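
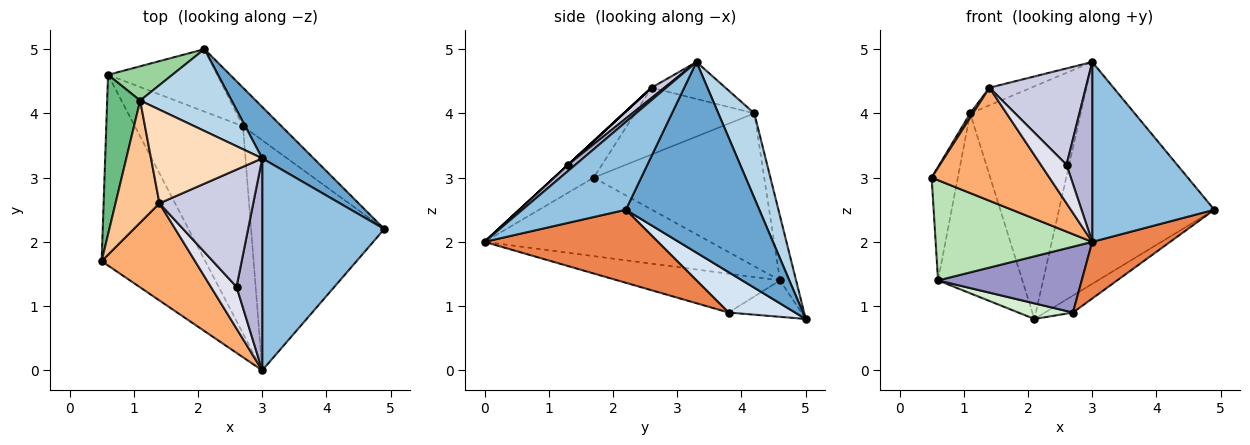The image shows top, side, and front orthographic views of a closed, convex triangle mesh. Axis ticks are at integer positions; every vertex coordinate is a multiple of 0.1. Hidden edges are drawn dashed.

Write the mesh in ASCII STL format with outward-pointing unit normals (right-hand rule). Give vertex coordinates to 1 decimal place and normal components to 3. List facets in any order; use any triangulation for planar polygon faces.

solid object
 facet normal 0.642 0.747 0.173
  outer loop
   vertex 3.0 3.3 4.8
   vertex 4.9 2.2 2.5
   vertex 2.1 5.0 0.8
  endloop
 endfacet
 facet normal 0.481 -0.567 0.669
  outer loop
   vertex 3.0 0.0 2.0
   vertex 4.9 2.2 2.5
   vertex 3.0 3.3 4.8
  endloop
 endfacet
 facet normal 0.294 0.902 0.317
  outer loop
   vertex 1.1 4.2 4.0
   vertex 3.0 3.3 4.8
   vertex 2.1 5.0 0.8
  endloop
 endfacet
 facet normal 0.692 0.291 -0.661
  outer loop
   vertex 2.7 3.8 0.9
   vertex 2.1 5.0 0.8
   vertex 4.9 2.2 2.5
  endloop
 endfacet
 facet normal 0.470 -0.211 -0.857
  outer loop
   vertex 2.7 3.8 0.9
   vertex 4.9 2.2 2.5
   vertex 3.0 0.0 2.0
  endloop
 endfacet
 facet normal -0.247 -0.735 0.631
  outer loop
   vertex 1.4 2.6 4.4
   vertex 0.5 1.7 3.0
   vertex 3.0 0.0 2.0
  endloop
 endfacet
 facet normal -0.835 -0.019 0.549
  outer loop
   vertex 1.4 2.6 4.4
   vertex 1.1 4.2 4.0
   vertex 0.5 1.7 3.0
  endloop
 endfacet
 facet normal -0.310 0.175 0.934
  outer loop
   vertex 1.4 2.6 4.4
   vertex 3.0 3.3 4.8
   vertex 1.1 4.2 4.0
  endloop
 endfacet
 facet normal -0.967 0.148 0.209
  outer loop
   vertex 0.6 4.6 1.4
   vertex 0.5 1.7 3.0
   vertex 1.1 4.2 4.0
  endloop
 endfacet
 facet normal -0.184 0.966 0.184
  outer loop
   vertex 0.6 4.6 1.4
   vertex 1.1 4.2 4.0
   vertex 2.1 5.0 0.8
  endloop
 endfacet
 facet normal -0.557 -0.386 -0.735
  outer loop
   vertex 0.6 4.6 1.4
   vertex 3.0 0.0 2.0
   vertex 0.5 1.7 3.0
  endloop
 endfacet
 facet normal -0.308 -0.231 -0.923
  outer loop
   vertex 0.6 4.6 1.4
   vertex 2.1 5.0 0.8
   vertex 2.7 3.8 0.9
  endloop
 endfacet
 facet normal -0.324 -0.287 -0.902
  outer loop
   vertex 0.6 4.6 1.4
   vertex 2.7 3.8 0.9
   vertex 3.0 0.0 2.0
  endloop
 endfacet
 facet normal 0.182 -0.636 0.750
  outer loop
   vertex 2.6 1.3 3.2
   vertex 3.0 0.0 2.0
   vertex 3.0 3.3 4.8
  endloop
 endfacet
 facet normal 0.084 -0.633 0.770
  outer loop
   vertex 2.6 1.3 3.2
   vertex 3.0 3.3 4.8
   vertex 1.4 2.6 4.4
  endloop
 endfacet
 facet normal 0.000 -0.678 0.735
  outer loop
   vertex 2.6 1.3 3.2
   vertex 1.4 2.6 4.4
   vertex 3.0 0.0 2.0
  endloop
 endfacet
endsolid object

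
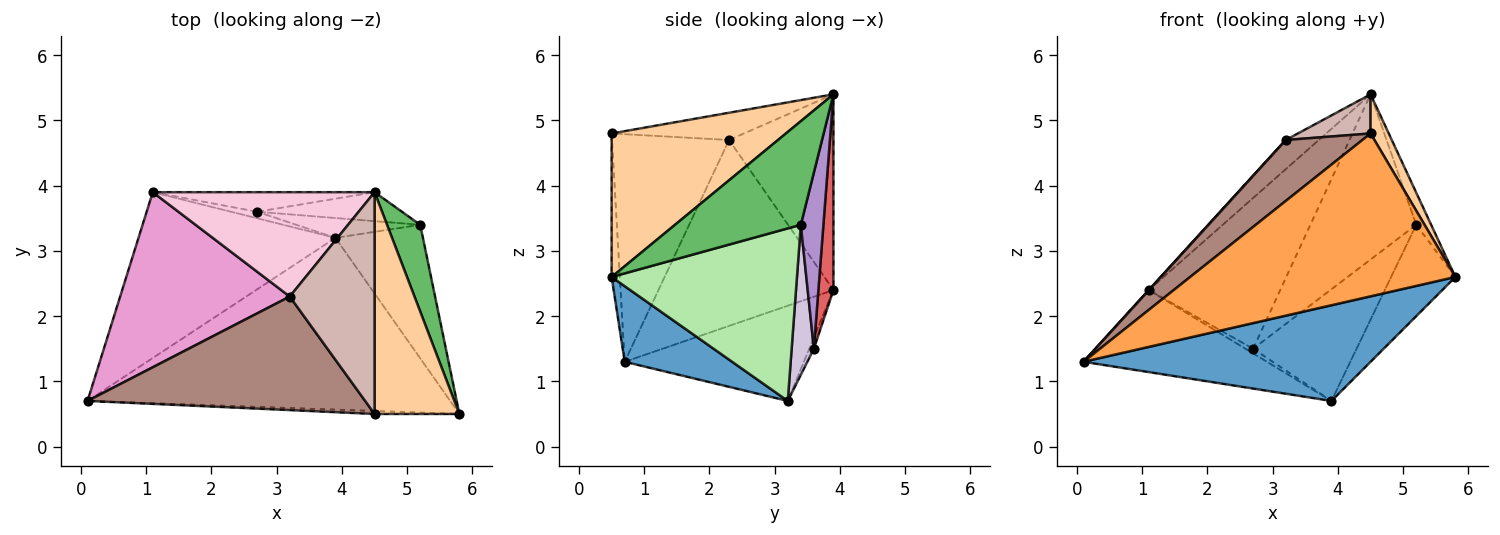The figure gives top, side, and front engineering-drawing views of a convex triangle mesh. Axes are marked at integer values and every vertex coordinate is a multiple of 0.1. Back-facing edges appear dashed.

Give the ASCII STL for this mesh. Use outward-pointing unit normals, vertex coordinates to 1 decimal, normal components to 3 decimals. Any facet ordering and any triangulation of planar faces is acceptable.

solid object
 facet normal 0.179 -0.479 -0.859
  outer loop
   vertex 3.9 3.2 0.7
   vertex 5.8 0.5 2.6
   vertex 0.1 0.7 1.3
  endloop
 endfacet
 facet normal -0.398 0.407 -0.822
  outer loop
   vertex 1.1 3.9 2.4
   vertex 3.9 3.2 0.7
   vertex 0.1 0.7 1.3
  endloop
 endfacet
 facet normal -0.031 -0.999 -0.018
  outer loop
   vertex 4.5 0.5 4.8
   vertex 0.1 0.7 1.3
   vertex 5.8 0.5 2.6
  endloop
 endfacet
 facet normal 0.857 -0.089 0.507
  outer loop
   vertex 4.5 0.5 4.8
   vertex 5.8 0.5 2.6
   vertex 4.5 3.9 5.4
  endloop
 endfacet
 facet normal 0.946 0.112 0.303
  outer loop
   vertex 5.2 3.4 3.4
   vertex 4.5 3.9 5.4
   vertex 5.8 0.5 2.6
  endloop
 endfacet
 facet normal 0.852 0.295 -0.432
  outer loop
   vertex 5.2 3.4 3.4
   vertex 5.8 0.5 2.6
   vertex 3.9 3.2 0.7
  endloop
 endfacet
 facet normal 0.113 0.985 -0.128
  outer loop
   vertex 2.7 3.6 1.5
   vertex 1.1 3.9 2.4
   vertex 4.5 3.9 5.4
  endloop
 endfacet
 facet normal -0.329 0.549 -0.768
  outer loop
   vertex 2.7 3.6 1.5
   vertex 3.9 3.2 0.7
   vertex 1.1 3.9 2.4
  endloop
 endfacet
 facet normal 0.206 0.964 -0.169
  outer loop
   vertex 2.7 3.6 1.5
   vertex 4.5 3.9 5.4
   vertex 5.2 3.4 3.4
  endloop
 endfacet
 facet normal 0.207 0.963 -0.171
  outer loop
   vertex 2.7 3.6 1.5
   vertex 5.2 3.4 3.4
   vertex 3.9 3.2 0.7
  endloop
 endfacet
 facet normal -0.586 -0.383 0.714
  outer loop
   vertex 3.2 2.3 4.7
   vertex 0.1 0.7 1.3
   vertex 4.5 0.5 4.8
  endloop
 endfacet
 facet normal -0.302 -0.166 0.939
  outer loop
   vertex 3.2 2.3 4.7
   vertex 4.5 0.5 4.8
   vertex 4.5 3.9 5.4
  endloop
 endfacet
 facet normal -0.739 -0.001 0.674
  outer loop
   vertex 3.2 2.3 4.7
   vertex 1.1 3.9 2.4
   vertex 0.1 0.7 1.3
  endloop
 endfacet
 facet normal -0.648 0.205 0.734
  outer loop
   vertex 3.2 2.3 4.7
   vertex 4.5 3.9 5.4
   vertex 1.1 3.9 2.4
  endloop
 endfacet
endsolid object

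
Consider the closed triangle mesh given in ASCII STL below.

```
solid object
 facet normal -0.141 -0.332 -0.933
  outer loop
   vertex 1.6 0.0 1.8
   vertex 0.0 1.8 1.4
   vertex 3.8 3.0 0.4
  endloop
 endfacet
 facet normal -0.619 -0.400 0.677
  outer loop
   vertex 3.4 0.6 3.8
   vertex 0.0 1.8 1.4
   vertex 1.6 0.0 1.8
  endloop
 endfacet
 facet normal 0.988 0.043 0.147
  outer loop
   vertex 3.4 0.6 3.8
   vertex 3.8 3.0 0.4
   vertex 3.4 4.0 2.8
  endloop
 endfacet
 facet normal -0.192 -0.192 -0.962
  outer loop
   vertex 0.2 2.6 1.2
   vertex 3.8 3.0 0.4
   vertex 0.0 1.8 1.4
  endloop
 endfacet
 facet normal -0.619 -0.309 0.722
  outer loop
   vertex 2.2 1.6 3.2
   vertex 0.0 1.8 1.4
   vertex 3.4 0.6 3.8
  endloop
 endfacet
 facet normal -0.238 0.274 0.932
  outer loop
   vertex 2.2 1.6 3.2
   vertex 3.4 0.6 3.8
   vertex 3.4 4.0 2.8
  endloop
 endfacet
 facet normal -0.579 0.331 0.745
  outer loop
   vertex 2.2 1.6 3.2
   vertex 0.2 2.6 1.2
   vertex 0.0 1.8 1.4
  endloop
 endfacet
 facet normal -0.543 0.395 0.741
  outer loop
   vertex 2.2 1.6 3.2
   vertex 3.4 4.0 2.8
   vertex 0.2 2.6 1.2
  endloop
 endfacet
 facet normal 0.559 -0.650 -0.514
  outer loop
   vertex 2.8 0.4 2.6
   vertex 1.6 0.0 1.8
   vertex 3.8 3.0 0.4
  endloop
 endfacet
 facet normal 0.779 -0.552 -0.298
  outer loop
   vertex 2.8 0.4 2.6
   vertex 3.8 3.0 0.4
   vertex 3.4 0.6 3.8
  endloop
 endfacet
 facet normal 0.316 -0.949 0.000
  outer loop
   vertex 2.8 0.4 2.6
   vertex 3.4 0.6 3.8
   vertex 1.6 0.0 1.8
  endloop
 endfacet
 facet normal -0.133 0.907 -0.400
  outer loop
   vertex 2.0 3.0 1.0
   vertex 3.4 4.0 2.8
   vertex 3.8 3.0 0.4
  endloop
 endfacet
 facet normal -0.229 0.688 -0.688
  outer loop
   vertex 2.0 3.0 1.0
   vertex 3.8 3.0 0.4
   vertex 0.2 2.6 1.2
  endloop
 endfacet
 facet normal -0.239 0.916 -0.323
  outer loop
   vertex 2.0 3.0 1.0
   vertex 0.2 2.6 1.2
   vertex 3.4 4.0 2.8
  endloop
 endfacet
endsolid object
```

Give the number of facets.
14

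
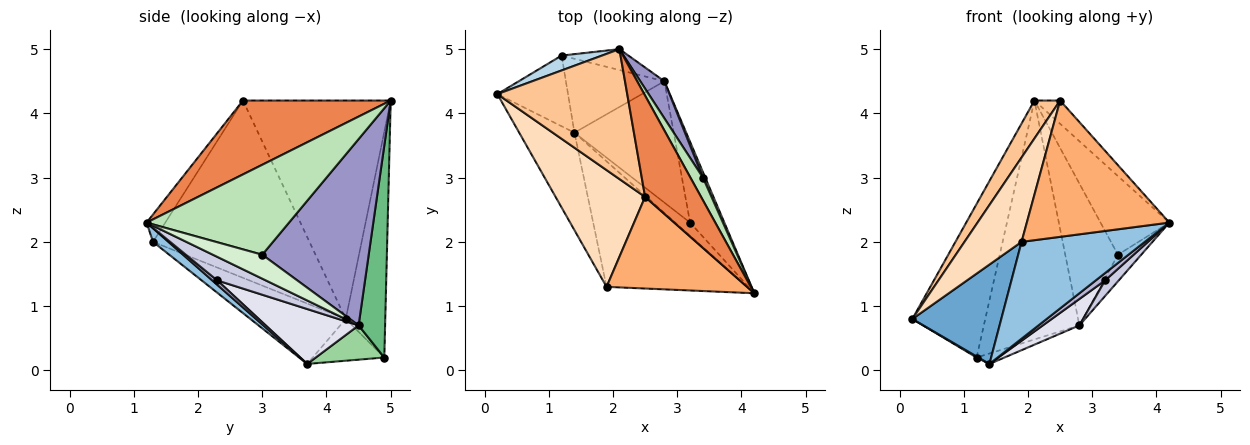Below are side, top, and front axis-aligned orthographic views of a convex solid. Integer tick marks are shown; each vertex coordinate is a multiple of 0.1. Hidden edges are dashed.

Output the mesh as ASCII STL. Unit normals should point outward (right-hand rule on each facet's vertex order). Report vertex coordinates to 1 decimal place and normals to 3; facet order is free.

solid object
 facet normal -0.608 -0.567 -0.556
  outer loop
   vertex 1.9 1.3 2.0
   vertex 0.2 4.3 0.8
   vertex 1.4 3.7 0.1
  endloop
 endfacet
 facet normal 0.076 -0.609 -0.789
  outer loop
   vertex 1.9 1.3 2.0
   vertex 1.4 3.7 0.1
   vertex 4.2 1.2 2.3
  endloop
 endfacet
 facet normal -0.475 0.876 0.085
  outer loop
   vertex 1.2 4.9 0.2
   vertex 0.2 4.3 0.8
   vertex 2.1 5.0 4.2
  endloop
 endfacet
 facet normal -0.509 -0.013 -0.861
  outer loop
   vertex 1.2 4.9 0.2
   vertex 1.4 3.7 0.1
   vertex 0.2 4.3 0.8
  endloop
 endfacet
 facet normal 0.790 0.137 0.598
  outer loop
   vertex 2.5 2.7 4.2
   vertex 4.2 1.2 2.3
   vertex 2.1 5.0 4.2
  endloop
 endfacet
 facet normal -0.108 -0.825 0.555
  outer loop
   vertex 2.5 2.7 4.2
   vertex 1.9 1.3 2.0
   vertex 4.2 1.2 2.3
  endloop
 endfacet
 facet normal -0.850 -0.148 0.505
  outer loop
   vertex 2.5 2.7 4.2
   vertex 2.1 5.0 4.2
   vertex 0.2 4.3 0.8
  endloop
 endfacet
 facet normal -0.849 -0.310 0.429
  outer loop
   vertex 2.5 2.7 4.2
   vertex 0.2 4.3 0.8
   vertex 1.9 1.3 2.0
  endloop
 endfacet
 facet normal 0.266 0.960 -0.084
  outer loop
   vertex 2.8 4.5 0.7
   vertex 1.2 4.9 0.2
   vertex 2.1 5.0 4.2
  endloop
 endfacet
 facet normal 0.326 0.132 -0.936
  outer loop
   vertex 2.8 4.5 0.7
   vertex 1.4 3.7 0.1
   vertex 1.2 4.9 0.2
  endloop
 endfacet
 facet normal 0.893 0.432 0.124
  outer loop
   vertex 3.4 3.0 1.8
   vertex 2.1 5.0 4.2
   vertex 4.2 1.2 2.3
  endloop
 endfacet
 facet normal 0.901 0.425 0.088
  outer loop
   vertex 3.4 3.0 1.8
   vertex 4.2 1.2 2.3
   vertex 2.8 4.5 0.7
  endloop
 endfacet
 facet normal 0.890 0.441 0.115
  outer loop
   vertex 3.4 3.0 1.8
   vertex 2.8 4.5 0.7
   vertex 2.1 5.0 4.2
  endloop
 endfacet
 facet normal 0.249 -0.468 -0.848
  outer loop
   vertex 3.2 2.3 1.4
   vertex 4.2 1.2 2.3
   vertex 1.4 3.7 0.1
  endloop
 endfacet
 facet normal 0.559 -0.157 -0.814
  outer loop
   vertex 3.2 2.3 1.4
   vertex 2.8 4.5 0.7
   vertex 4.2 1.2 2.3
  endloop
 endfacet
 facet normal 0.475 -0.187 -0.860
  outer loop
   vertex 3.2 2.3 1.4
   vertex 1.4 3.7 0.1
   vertex 2.8 4.5 0.7
  endloop
 endfacet
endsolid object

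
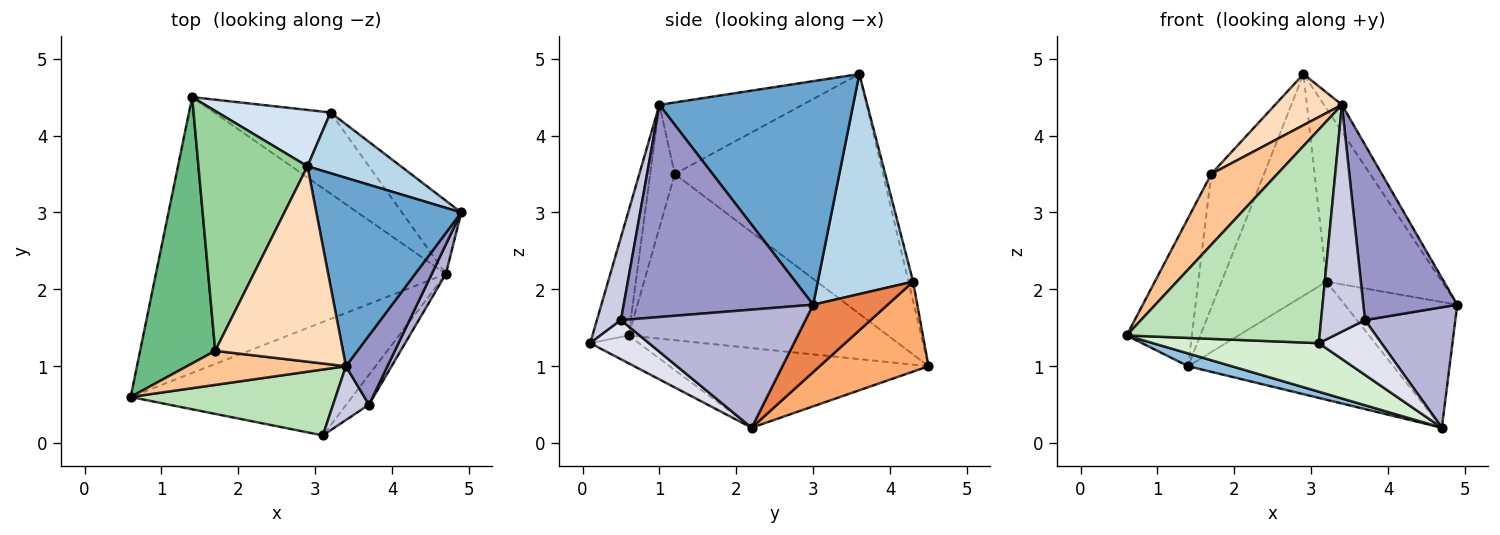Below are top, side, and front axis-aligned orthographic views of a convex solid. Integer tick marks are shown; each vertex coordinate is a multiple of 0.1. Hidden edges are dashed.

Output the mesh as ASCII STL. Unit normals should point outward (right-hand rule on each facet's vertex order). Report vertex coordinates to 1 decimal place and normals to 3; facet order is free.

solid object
 facet normal 0.837 0.077 0.542
  outer loop
   vertex 3.4 1.0 4.4
   vertex 4.9 3.0 1.8
   vertex 2.9 3.6 4.8
  endloop
 endfacet
 facet normal -0.265 -0.045 -0.963
  outer loop
   vertex 4.7 2.2 0.2
   vertex 0.6 0.6 1.4
   vertex 1.4 4.5 1.0
  endloop
 endfacet
 facet normal 0.615 0.744 0.261
  outer loop
   vertex 3.2 4.3 2.1
   vertex 2.9 3.6 4.8
   vertex 4.9 3.0 1.8
  endloop
 endfacet
 facet normal -0.043 0.968 0.246
  outer loop
   vertex 3.2 4.3 2.1
   vertex 1.4 4.5 1.0
   vertex 2.9 3.6 4.8
  endloop
 endfacet
 facet normal 0.496 0.750 -0.437
  outer loop
   vertex 3.2 4.3 2.1
   vertex 4.9 3.0 1.8
   vertex 4.7 2.2 0.2
  endloop
 endfacet
 facet normal 0.401 0.755 -0.518
  outer loop
   vertex 3.2 4.3 2.1
   vertex 4.7 2.2 0.2
   vertex 1.4 4.5 1.0
  endloop
 endfacet
 facet normal -0.318 -0.855 0.411
  outer loop
   vertex 1.7 1.2 3.5
   vertex 0.6 0.6 1.4
   vertex 3.4 1.0 4.4
  endloop
 endfacet
 facet normal -0.476 -0.222 0.851
  outer loop
   vertex 1.7 1.2 3.5
   vertex 3.4 1.0 4.4
   vertex 2.9 3.6 4.8
  endloop
 endfacet
 facet normal -0.888 0.223 0.401
  outer loop
   vertex 1.7 1.2 3.5
   vertex 1.4 4.5 1.0
   vertex 0.6 0.6 1.4
  endloop
 endfacet
 facet normal -0.887 0.225 0.403
  outer loop
   vertex 1.7 1.2 3.5
   vertex 2.9 3.6 4.8
   vertex 1.4 4.5 1.0
  endloop
 endfacet
 facet normal -0.177 -0.941 0.290
  outer loop
   vertex 3.1 0.1 1.3
   vertex 3.4 1.0 4.4
   vertex 0.6 0.6 1.4
  endloop
 endfacet
 facet normal -0.115 -0.391 -0.913
  outer loop
   vertex 3.1 0.1 1.3
   vertex 0.6 0.6 1.4
   vertex 4.7 2.2 0.2
  endloop
 endfacet
 facet normal 0.883 -0.437 0.173
  outer loop
   vertex 3.7 0.5 1.6
   vertex 4.9 3.0 1.8
   vertex 3.4 1.0 4.4
  endloop
 endfacet
 facet normal 0.893 -0.437 0.107
  outer loop
   vertex 3.7 0.5 1.6
   vertex 4.7 2.2 0.2
   vertex 4.9 3.0 1.8
  endloop
 endfacet
 facet normal 0.471 -0.859 0.204
  outer loop
   vertex 3.7 0.5 1.6
   vertex 3.4 1.0 4.4
   vertex 3.1 0.1 1.3
  endloop
 endfacet
 facet normal 0.636 -0.678 -0.369
  outer loop
   vertex 3.7 0.5 1.6
   vertex 3.1 0.1 1.3
   vertex 4.7 2.2 0.2
  endloop
 endfacet
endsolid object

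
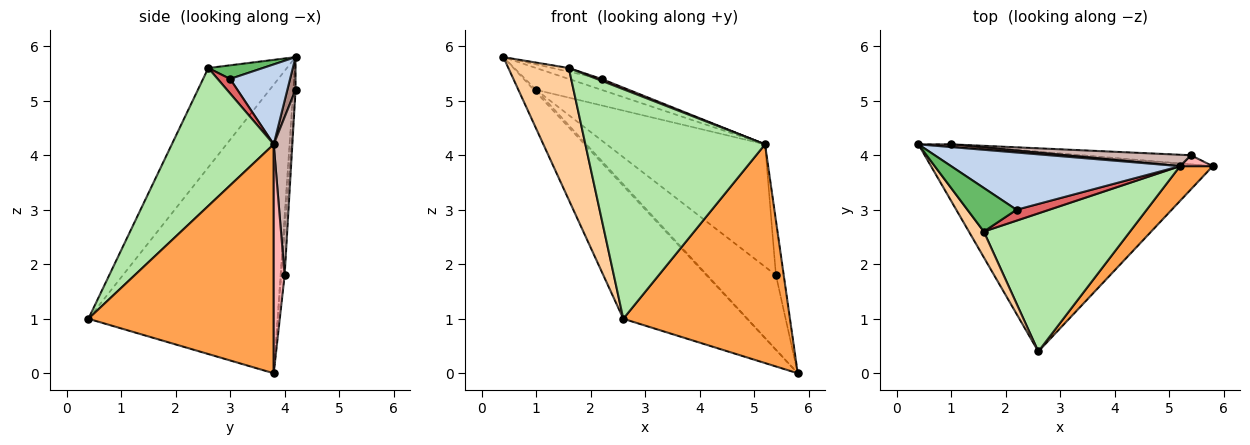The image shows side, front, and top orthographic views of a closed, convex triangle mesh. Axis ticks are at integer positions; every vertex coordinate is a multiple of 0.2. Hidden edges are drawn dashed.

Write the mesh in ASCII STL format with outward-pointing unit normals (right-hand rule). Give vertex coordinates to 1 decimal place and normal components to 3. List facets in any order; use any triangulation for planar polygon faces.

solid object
 facet normal -0.648 0.424 -0.633
  outer loop
   vertex 2.6 0.4 1.0
   vertex 0.4 4.2 5.8
   vertex 5.8 3.8 0.0
  endloop
 endfacet
 facet normal 0.324 0.177 0.929
  outer loop
   vertex 5.2 3.8 4.2
   vertex 0.4 4.2 5.8
   vertex 2.2 3.0 5.4
  endloop
 endfacet
 facet normal 0.739 -0.665 0.106
  outer loop
   vertex 5.2 3.8 4.2
   vertex 2.6 0.4 1.0
   vertex 5.8 3.8 0.0
  endloop
 endfacet
 facet normal -0.787 -0.605 0.118
  outer loop
   vertex 1.6 2.6 5.6
   vertex 0.4 4.2 5.8
   vertex 2.6 0.4 1.0
  endloop
 endfacet
 facet normal 0.267 0.080 0.960
  outer loop
   vertex 1.6 2.6 5.6
   vertex 2.2 3.0 5.4
   vertex 0.4 4.2 5.8
  endloop
 endfacet
 facet normal 0.437 -0.771 0.464
  outer loop
   vertex 1.6 2.6 5.6
   vertex 2.6 0.4 1.0
   vertex 5.2 3.8 4.2
  endloop
 endfacet
 facet normal 0.402 -0.151 0.903
  outer loop
   vertex 1.6 2.6 5.6
   vertex 5.2 3.8 4.2
   vertex 2.2 3.0 5.4
  endloop
 endfacet
 facet normal 0.808 0.577 0.115
  outer loop
   vertex 5.4 4.0 1.8
   vertex 5.2 3.8 4.2
   vertex 5.8 3.8 0.0
  endloop
 endfacet
 facet normal -0.577 0.577 -0.577
  outer loop
   vertex 1.0 4.2 5.2
   vertex 5.8 3.8 0.0
   vertex 0.4 4.2 5.8
  endloop
 endfacet
 facet normal -0.048 0.991 -0.121
  outer loop
   vertex 1.0 4.2 5.2
   vertex 5.4 4.0 1.8
   vertex 5.8 3.8 0.0
  endloop
 endfacet
 facet normal 0.123 0.985 0.123
  outer loop
   vertex 1.0 4.2 5.2
   vertex 0.4 4.2 5.8
   vertex 5.2 3.8 4.2
  endloop
 endfacet
 facet normal 0.116 0.989 0.092
  outer loop
   vertex 1.0 4.2 5.2
   vertex 5.2 3.8 4.2
   vertex 5.4 4.0 1.8
  endloop
 endfacet
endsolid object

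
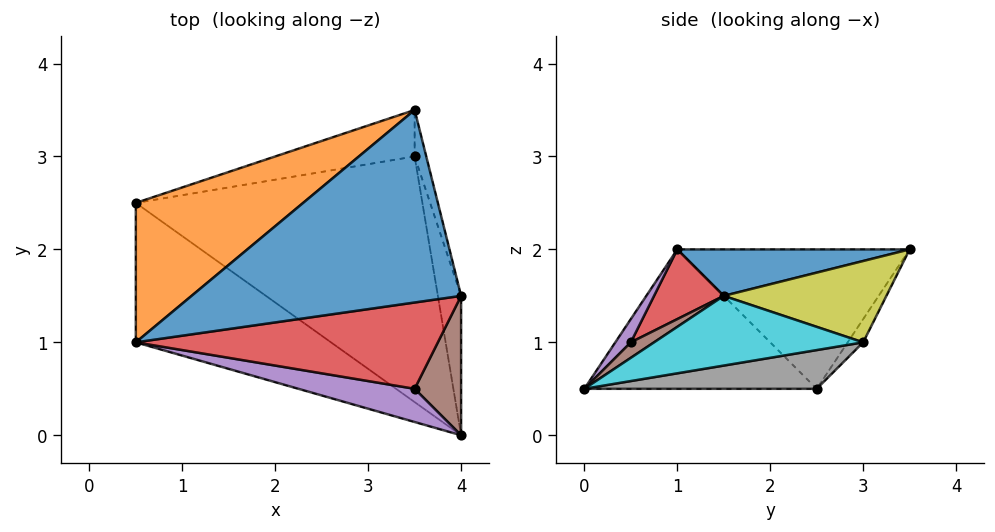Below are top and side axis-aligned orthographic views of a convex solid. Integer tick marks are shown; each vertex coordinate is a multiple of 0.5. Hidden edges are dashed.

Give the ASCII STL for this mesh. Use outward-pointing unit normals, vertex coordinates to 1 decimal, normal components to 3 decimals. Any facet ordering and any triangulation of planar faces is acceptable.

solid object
 facet normal 0.166 -0.200 0.966
  outer loop
   vertex 3.5 3.5 2.0
   vertex 0.5 1.0 2.0
   vertex 4.0 1.5 1.5
  endloop
 endfacet
 facet normal -0.508 0.609 0.609
  outer loop
   vertex 0.5 2.5 0.5
   vertex 0.5 1.0 2.0
   vertex 3.5 3.5 2.0
  endloop
 endfacet
 facet normal -0.451 -0.631 -0.631
  outer loop
   vertex 4.0 0.0 0.5
   vertex 0.5 1.0 2.0
   vertex 0.5 2.5 0.5
  endloop
 endfacet
 facet normal 0.193 -0.514 0.836
  outer loop
   vertex 3.5 0.5 1.0
   vertex 4.0 1.5 1.5
   vertex 0.5 1.0 2.0
  endloop
 endfacet
 facet normal 0.154 -0.617 0.772
  outer loop
   vertex 3.5 0.5 1.0
   vertex 0.5 1.0 2.0
   vertex 4.0 0.0 0.5
  endloop
 endfacet
 facet normal 0.267 -0.535 0.802
  outer loop
   vertex 3.5 0.5 1.0
   vertex 4.0 0.0 0.5
   vertex 4.0 1.5 1.5
  endloop
 endfacet
 facet normal -0.074 0.892 -0.446
  outer loop
   vertex 3.5 3.0 1.0
   vertex 0.5 2.5 0.5
   vertex 3.5 3.5 2.0
  endloop
 endfacet
 facet normal 0.132 0.184 -0.974
  outer loop
   vertex 3.5 3.0 1.0
   vertex 4.0 0.0 0.5
   vertex 0.5 2.5 0.5
  endloop
 endfacet
 facet normal 0.953 0.272 -0.136
  outer loop
   vertex 3.5 3.0 1.0
   vertex 3.5 3.5 2.0
   vertex 4.0 1.5 1.5
  endloop
 endfacet
 facet normal 0.928 0.206 -0.309
  outer loop
   vertex 3.5 3.0 1.0
   vertex 4.0 1.5 1.5
   vertex 4.0 0.0 0.5
  endloop
 endfacet
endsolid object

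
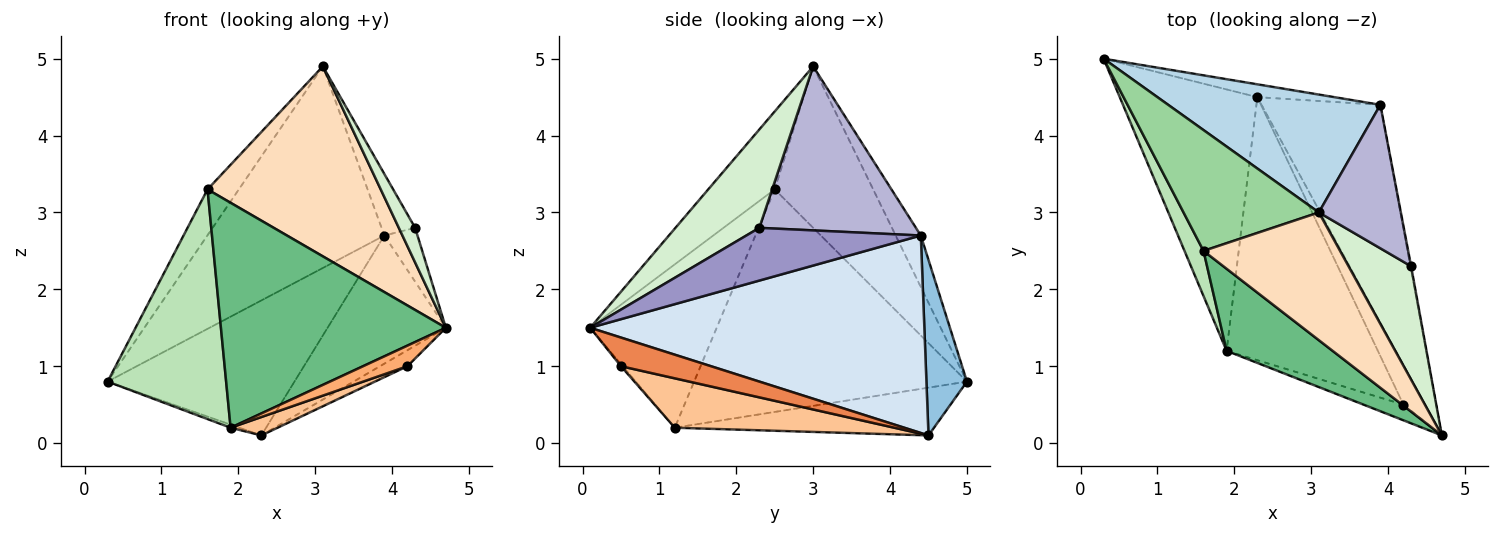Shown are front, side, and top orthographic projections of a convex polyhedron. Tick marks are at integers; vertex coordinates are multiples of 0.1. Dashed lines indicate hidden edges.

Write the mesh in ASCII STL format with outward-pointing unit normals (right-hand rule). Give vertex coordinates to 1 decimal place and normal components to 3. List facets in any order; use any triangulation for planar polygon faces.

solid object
 facet normal -0.328 0.011 -0.945
  outer loop
   vertex 1.9 1.2 0.2
   vertex 0.3 5.0 0.8
   vertex 2.3 4.5 0.1
  endloop
 endfacet
 facet normal 0.211 0.973 -0.092
  outer loop
   vertex 3.9 4.4 2.7
   vertex 2.3 4.5 0.1
   vertex 0.3 5.0 0.8
  endloop
 endfacet
 facet normal -0.122 0.857 0.501
  outer loop
   vertex 3.9 4.4 2.7
   vertex 0.3 5.0 0.8
   vertex 3.1 3.0 4.9
  endloop
 endfacet
 facet normal 0.820 0.290 -0.493
  outer loop
   vertex 3.9 4.4 2.7
   vertex 4.7 0.1 1.5
   vertex 2.3 4.5 0.1
  endloop
 endfacet
 facet normal 0.775 0.236 -0.586
  outer loop
   vertex 4.2 0.5 1.0
   vertex 2.3 4.5 0.1
   vertex 4.7 0.1 1.5
  endloop
 endfacet
 facet normal -0.032 -0.796 -0.605
  outer loop
   vertex 4.2 0.5 1.0
   vertex 4.7 0.1 1.5
   vertex 1.9 1.2 0.2
  endloop
 endfacet
 facet normal 0.310 -0.066 -0.949
  outer loop
   vertex 4.2 0.5 1.0
   vertex 1.9 1.2 0.2
   vertex 2.3 4.5 0.1
  endloop
 endfacet
 facet normal -0.303 -0.791 0.532
  outer loop
   vertex 1.6 2.5 3.3
   vertex 4.7 0.1 1.5
   vertex 3.1 3.0 4.9
  endloop
 endfacet
 facet normal -0.467 -0.831 0.303
  outer loop
   vertex 1.6 2.5 3.3
   vertex 1.9 1.2 0.2
   vertex 4.7 0.1 1.5
  endloop
 endfacet
 facet normal -0.745 0.237 0.624
  outer loop
   vertex 1.6 2.5 3.3
   vertex 3.1 3.0 4.9
   vertex 0.3 5.0 0.8
  endloop
 endfacet
 facet normal -0.914 -0.397 0.078
  outer loop
   vertex 1.6 2.5 3.3
   vertex 0.3 5.0 0.8
   vertex 1.9 1.2 0.2
  endloop
 endfacet
 facet normal 0.833 -0.162 0.530
  outer loop
   vertex 4.3 2.3 2.8
   vertex 3.1 3.0 4.9
   vertex 4.7 0.1 1.5
  endloop
 endfacet
 facet normal 0.982 0.186 -0.013
  outer loop
   vertex 4.3 2.3 2.8
   vertex 4.7 0.1 1.5
   vertex 3.9 4.4 2.7
  endloop
 endfacet
 facet normal 0.878 0.188 0.439
  outer loop
   vertex 4.3 2.3 2.8
   vertex 3.9 4.4 2.7
   vertex 3.1 3.0 4.9
  endloop
 endfacet
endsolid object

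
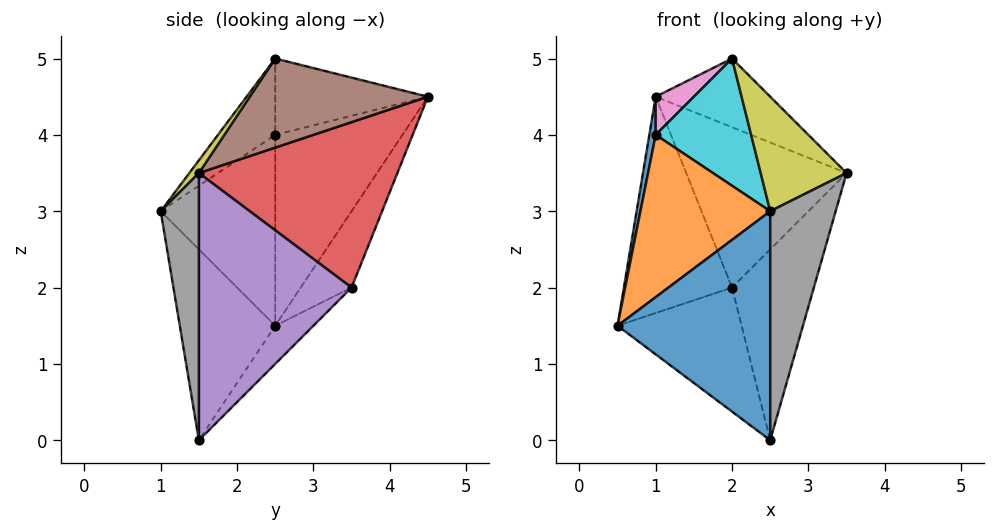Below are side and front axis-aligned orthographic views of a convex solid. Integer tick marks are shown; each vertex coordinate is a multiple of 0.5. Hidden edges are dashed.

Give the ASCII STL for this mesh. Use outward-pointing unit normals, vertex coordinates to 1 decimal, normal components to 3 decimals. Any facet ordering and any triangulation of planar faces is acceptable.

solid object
 facet normal -0.979 -0.049 0.196
  outer loop
   vertex 1.0 2.5 4.0
   vertex 1.0 4.5 4.5
   vertex 0.5 2.5 1.5
  endloop
 endfacet
 facet normal -0.376 0.799 -0.470
  outer loop
   vertex 2.0 3.5 2.0
   vertex 0.5 2.5 1.5
   vertex 1.0 4.5 4.5
  endloop
 endfacet
 facet normal -0.205 0.666 -0.717
  outer loop
   vertex 2.0 3.5 2.0
   vertex 2.5 1.5 0.0
   vertex 0.5 2.5 1.5
  endloop
 endfacet
 facet normal 0.777 0.627 0.060
  outer loop
   vertex 2.0 3.5 2.0
   vertex 1.0 4.5 4.5
   vertex 3.5 1.5 3.5
  endloop
 endfacet
 facet normal 0.855 0.458 -0.244
  outer loop
   vertex 2.0 3.5 2.0
   vertex 3.5 1.5 3.5
   vertex 2.5 1.5 0.0
  endloop
 endfacet
 facet normal 0.758 0.487 0.433
  outer loop
   vertex 2.0 2.5 5.0
   vertex 3.5 1.5 3.5
   vertex 1.0 4.5 4.5
  endloop
 endfacet
 facet normal -0.696 -0.174 0.696
  outer loop
   vertex 2.0 2.5 5.0
   vertex 1.0 4.5 4.5
   vertex 1.0 2.5 4.0
  endloop
 endfacet
 facet normal 0.499 -0.855 -0.142
  outer loop
   vertex 2.5 1.0 3.0
   vertex 2.5 1.5 0.0
   vertex 3.5 1.5 3.5
  endloop
 endfacet
 facet normal 0.087 -0.786 0.612
  outer loop
   vertex 2.5 1.0 3.0
   vertex 3.5 1.5 3.5
   vertex 2.0 2.5 5.0
  endloop
 endfacet
 facet normal -0.457 -0.762 0.457
  outer loop
   vertex 2.5 1.0 3.0
   vertex 2.0 2.5 5.0
   vertex 1.0 2.5 4.0
  endloop
 endfacet
 facet normal -0.525 -0.840 -0.140
  outer loop
   vertex 2.5 1.0 3.0
   vertex 0.5 2.5 1.5
   vertex 2.5 1.5 0.0
  endloop
 endfacet
 facet normal -0.656 -0.743 0.131
  outer loop
   vertex 2.5 1.0 3.0
   vertex 1.0 2.5 4.0
   vertex 0.5 2.5 1.5
  endloop
 endfacet
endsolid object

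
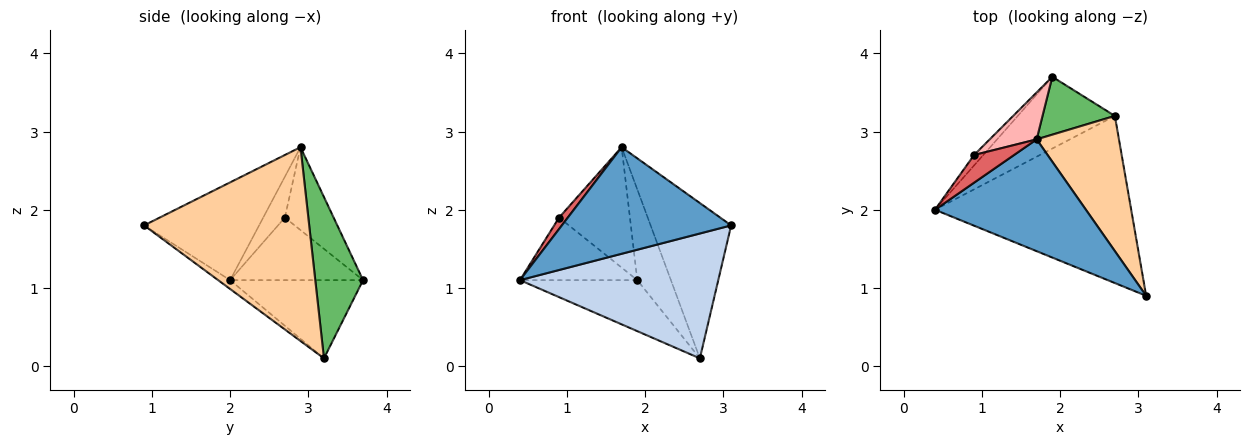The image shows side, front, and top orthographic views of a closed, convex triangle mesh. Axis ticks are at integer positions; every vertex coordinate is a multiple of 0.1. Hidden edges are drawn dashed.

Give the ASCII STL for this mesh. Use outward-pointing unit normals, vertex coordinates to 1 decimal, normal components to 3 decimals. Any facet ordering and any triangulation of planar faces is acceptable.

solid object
 facet normal -0.424 -0.625 0.655
  outer loop
   vertex 1.7 2.9 2.8
   vertex 0.4 2.0 1.1
   vertex 3.1 0.9 1.8
  endloop
 endfacet
 facet normal -0.036 -0.598 -0.801
  outer loop
   vertex 2.7 3.2 0.1
   vertex 3.1 0.9 1.8
   vertex 0.4 2.0 1.1
  endloop
 endfacet
 facet normal -0.549 0.484 -0.681
  outer loop
   vertex 2.7 3.2 0.1
   vertex 0.4 2.0 1.1
   vertex 1.9 3.7 1.1
  endloop
 endfacet
 facet normal 0.840 0.410 0.357
  outer loop
   vertex 2.7 3.2 0.1
   vertex 1.7 2.9 2.8
   vertex 3.1 0.9 1.8
  endloop
 endfacet
 facet normal 0.768 0.540 0.344
  outer loop
   vertex 2.7 3.2 0.1
   vertex 1.9 3.7 1.1
   vertex 1.7 2.9 2.8
  endloop
 endfacet
 facet normal -0.745 0.658 -0.110
  outer loop
   vertex 0.9 2.7 1.9
   vertex 1.9 3.7 1.1
   vertex 0.4 2.0 1.1
  endloop
 endfacet
 facet normal -0.687 -0.278 0.672
  outer loop
   vertex 0.9 2.7 1.9
   vertex 0.4 2.0 1.1
   vertex 1.7 2.9 2.8
  endloop
 endfacet
 facet normal -0.540 0.784 0.306
  outer loop
   vertex 0.9 2.7 1.9
   vertex 1.7 2.9 2.8
   vertex 1.9 3.7 1.1
  endloop
 endfacet
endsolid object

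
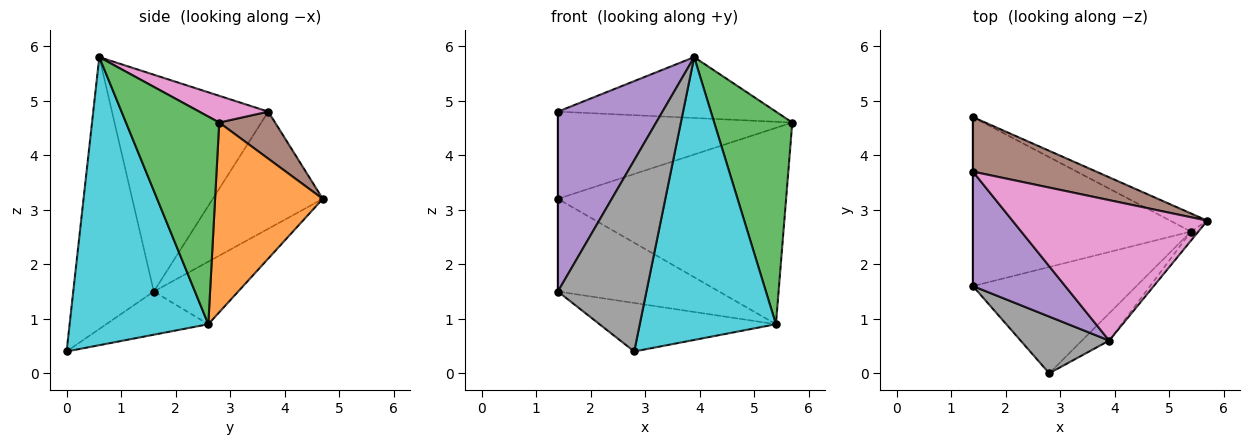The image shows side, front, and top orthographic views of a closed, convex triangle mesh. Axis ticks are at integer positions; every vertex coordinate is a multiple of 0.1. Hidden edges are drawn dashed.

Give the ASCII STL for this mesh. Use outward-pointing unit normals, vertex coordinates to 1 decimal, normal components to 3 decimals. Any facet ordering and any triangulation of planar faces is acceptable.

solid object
 facet normal -0.244 0.466 -0.850
  outer loop
   vertex 5.4 2.6 0.9
   vertex 1.4 1.6 1.5
   vertex 1.4 4.7 3.2
  endloop
 endfacet
 facet normal 0.425 0.901 -0.083
  outer loop
   vertex 5.4 2.6 0.9
   vertex 1.4 4.7 3.2
   vertex 5.7 2.8 4.6
  endloop
 endfacet
 facet normal 0.766 -0.642 -0.027
  outer loop
   vertex 5.4 2.6 0.9
   vertex 5.7 2.8 4.6
   vertex 3.9 0.6 5.8
  endloop
 endfacet
 facet normal -1.000 0.000 0.000
  outer loop
   vertex 1.4 3.7 4.8
   vertex 1.4 4.7 3.2
   vertex 1.4 1.6 1.5
  endloop
 endfacet
 facet normal -0.784 -0.524 0.334
  outer loop
   vertex 1.4 3.7 4.8
   vertex 1.4 1.6 1.5
   vertex 3.9 0.6 5.8
  endloop
 endfacet
 facet normal 0.198 0.831 0.519
  outer loop
   vertex 1.4 3.7 4.8
   vertex 5.7 2.8 4.6
   vertex 1.4 4.7 3.2
  endloop
 endfacet
 facet normal 0.125 0.394 0.910
  outer loop
   vertex 1.4 3.7 4.8
   vertex 3.9 0.6 5.8
   vertex 5.7 2.8 4.6
  endloop
 endfacet
 facet normal -0.657 -0.722 0.214
  outer loop
   vertex 2.8 0.0 0.4
   vertex 3.9 0.6 5.8
   vertex 1.4 1.6 1.5
  endloop
 endfacet
 facet normal -0.234 0.404 -0.885
  outer loop
   vertex 2.8 0.0 0.4
   vertex 1.4 1.6 1.5
   vertex 5.4 2.6 0.9
  endloop
 endfacet
 facet normal 0.712 -0.699 -0.067
  outer loop
   vertex 2.8 0.0 0.4
   vertex 5.4 2.6 0.9
   vertex 3.9 0.6 5.8
  endloop
 endfacet
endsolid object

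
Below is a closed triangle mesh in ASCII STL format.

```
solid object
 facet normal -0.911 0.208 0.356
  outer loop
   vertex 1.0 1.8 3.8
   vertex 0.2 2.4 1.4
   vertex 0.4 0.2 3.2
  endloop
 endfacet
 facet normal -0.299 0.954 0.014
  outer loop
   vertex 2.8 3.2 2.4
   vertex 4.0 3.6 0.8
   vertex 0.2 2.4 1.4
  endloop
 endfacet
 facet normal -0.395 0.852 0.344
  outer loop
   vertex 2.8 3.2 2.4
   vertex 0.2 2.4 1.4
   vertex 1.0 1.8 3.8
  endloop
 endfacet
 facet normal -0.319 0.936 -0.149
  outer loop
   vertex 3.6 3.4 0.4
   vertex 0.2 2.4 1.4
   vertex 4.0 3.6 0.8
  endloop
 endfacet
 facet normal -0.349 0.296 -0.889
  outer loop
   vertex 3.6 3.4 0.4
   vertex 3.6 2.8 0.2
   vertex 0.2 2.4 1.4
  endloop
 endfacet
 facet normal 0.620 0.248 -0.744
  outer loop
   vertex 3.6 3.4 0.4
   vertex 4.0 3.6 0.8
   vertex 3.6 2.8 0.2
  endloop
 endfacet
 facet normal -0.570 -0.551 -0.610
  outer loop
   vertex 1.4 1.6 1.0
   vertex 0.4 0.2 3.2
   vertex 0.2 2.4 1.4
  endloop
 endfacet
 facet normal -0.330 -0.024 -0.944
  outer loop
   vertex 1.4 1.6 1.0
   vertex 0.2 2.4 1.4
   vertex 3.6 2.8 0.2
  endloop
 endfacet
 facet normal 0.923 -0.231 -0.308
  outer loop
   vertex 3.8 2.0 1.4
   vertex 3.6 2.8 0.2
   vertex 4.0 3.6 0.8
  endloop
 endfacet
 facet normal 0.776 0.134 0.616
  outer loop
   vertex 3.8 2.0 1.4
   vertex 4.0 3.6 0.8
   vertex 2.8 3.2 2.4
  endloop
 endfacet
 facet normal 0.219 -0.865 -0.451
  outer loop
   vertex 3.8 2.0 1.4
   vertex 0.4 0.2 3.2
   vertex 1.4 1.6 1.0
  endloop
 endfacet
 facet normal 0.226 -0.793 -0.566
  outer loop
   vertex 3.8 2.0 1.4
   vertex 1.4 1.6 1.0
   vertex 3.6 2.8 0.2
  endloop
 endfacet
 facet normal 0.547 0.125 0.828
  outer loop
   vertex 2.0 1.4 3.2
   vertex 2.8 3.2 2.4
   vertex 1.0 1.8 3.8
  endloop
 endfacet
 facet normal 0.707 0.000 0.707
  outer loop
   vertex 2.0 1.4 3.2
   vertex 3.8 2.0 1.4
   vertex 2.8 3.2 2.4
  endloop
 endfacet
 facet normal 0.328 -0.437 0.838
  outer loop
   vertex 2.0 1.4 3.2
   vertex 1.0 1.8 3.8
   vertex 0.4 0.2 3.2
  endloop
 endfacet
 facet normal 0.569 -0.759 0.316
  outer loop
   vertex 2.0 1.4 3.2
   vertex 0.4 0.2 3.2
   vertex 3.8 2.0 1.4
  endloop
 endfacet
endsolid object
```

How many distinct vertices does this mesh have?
10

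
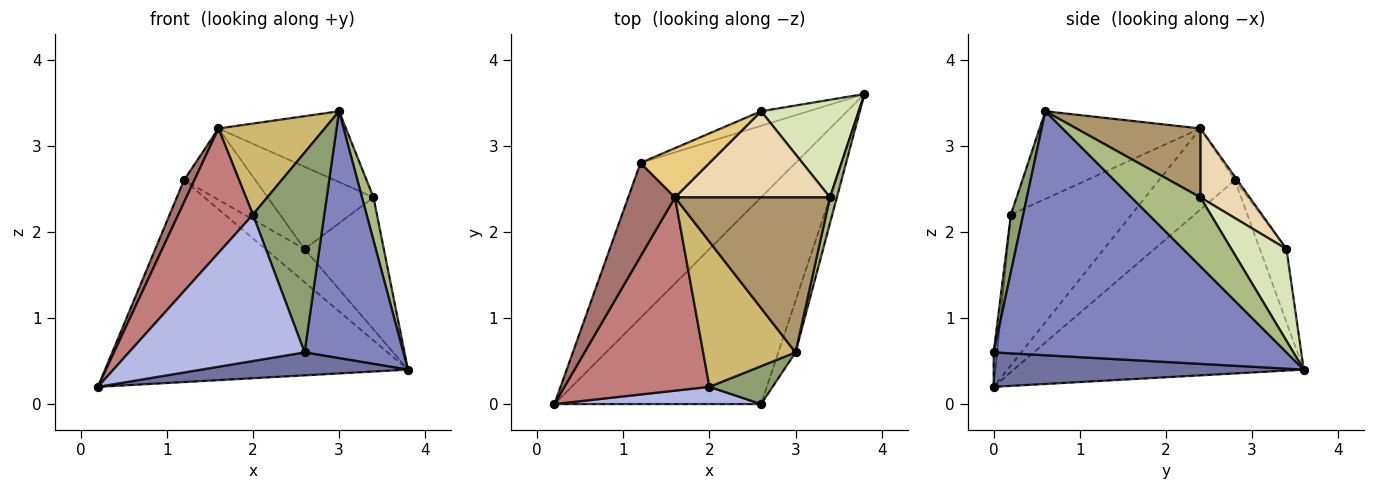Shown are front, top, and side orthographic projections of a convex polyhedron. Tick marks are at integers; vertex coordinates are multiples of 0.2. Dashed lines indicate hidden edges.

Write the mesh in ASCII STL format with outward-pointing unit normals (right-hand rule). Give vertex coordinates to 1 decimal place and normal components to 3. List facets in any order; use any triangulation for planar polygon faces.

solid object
 facet normal 0.163 -0.109 -0.981
  outer loop
   vertex 2.6 0.0 0.6
   vertex 0.2 0.0 0.2
   vertex 3.8 3.6 0.4
  endloop
 endfacet
 facet normal 0.945 -0.319 -0.067
  outer loop
   vertex 3.0 0.6 3.4
   vertex 2.6 0.0 0.6
   vertex 3.8 3.6 0.4
  endloop
 endfacet
 facet normal -0.605 0.632 -0.485
  outer loop
   vertex 1.2 2.8 2.6
   vertex 3.8 3.6 0.4
   vertex 0.2 0.0 0.2
  endloop
 endfacet
 facet normal -0.019 -0.993 0.117
  outer loop
   vertex 2.0 0.2 2.2
   vertex 0.2 0.0 0.2
   vertex 2.6 0.0 0.6
  endloop
 endfacet
 facet normal 0.167 -0.969 0.184
  outer loop
   vertex 2.0 0.2 2.2
   vertex 2.6 0.0 0.6
   vertex 3.0 0.6 3.4
  endloop
 endfacet
 facet normal 0.982 -0.164 0.098
  outer loop
   vertex 3.4 2.4 2.4
   vertex 3.0 0.6 3.4
   vertex 3.8 3.6 0.4
  endloop
 endfacet
 facet normal -0.528 0.777 -0.342
  outer loop
   vertex 2.6 3.4 1.8
   vertex 3.8 3.6 0.4
   vertex 1.2 2.8 2.6
  endloop
 endfacet
 facet normal 0.488 0.702 0.519
  outer loop
   vertex 2.6 3.4 1.8
   vertex 3.4 2.4 2.4
   vertex 3.8 3.6 0.4
  endloop
 endfacet
 facet normal 0.375 0.385 0.843
  outer loop
   vertex 1.6 2.4 3.2
   vertex 3.0 0.6 3.4
   vertex 3.4 2.4 2.4
  endloop
 endfacet
 facet normal -0.627 -0.414 0.660
  outer loop
   vertex 1.6 2.4 3.2
   vertex 2.0 0.2 2.2
   vertex 3.0 0.6 3.4
  endloop
 endfacet
 facet normal -0.028 0.823 0.568
  outer loop
   vertex 1.6 2.4 3.2
   vertex 2.6 3.4 1.8
   vertex 1.2 2.8 2.6
  endloop
 endfacet
 facet normal 0.306 0.658 0.688
  outer loop
   vertex 1.6 2.4 3.2
   vertex 3.4 2.4 2.4
   vertex 2.6 3.4 1.8
  endloop
 endfacet
 facet normal -0.861 -0.117 0.496
  outer loop
   vertex 1.6 2.4 3.2
   vertex 1.2 2.8 2.6
   vertex 0.2 0.0 0.2
  endloop
 endfacet
 facet normal -0.658 -0.407 0.633
  outer loop
   vertex 1.6 2.4 3.2
   vertex 0.2 0.0 0.2
   vertex 2.0 0.2 2.2
  endloop
 endfacet
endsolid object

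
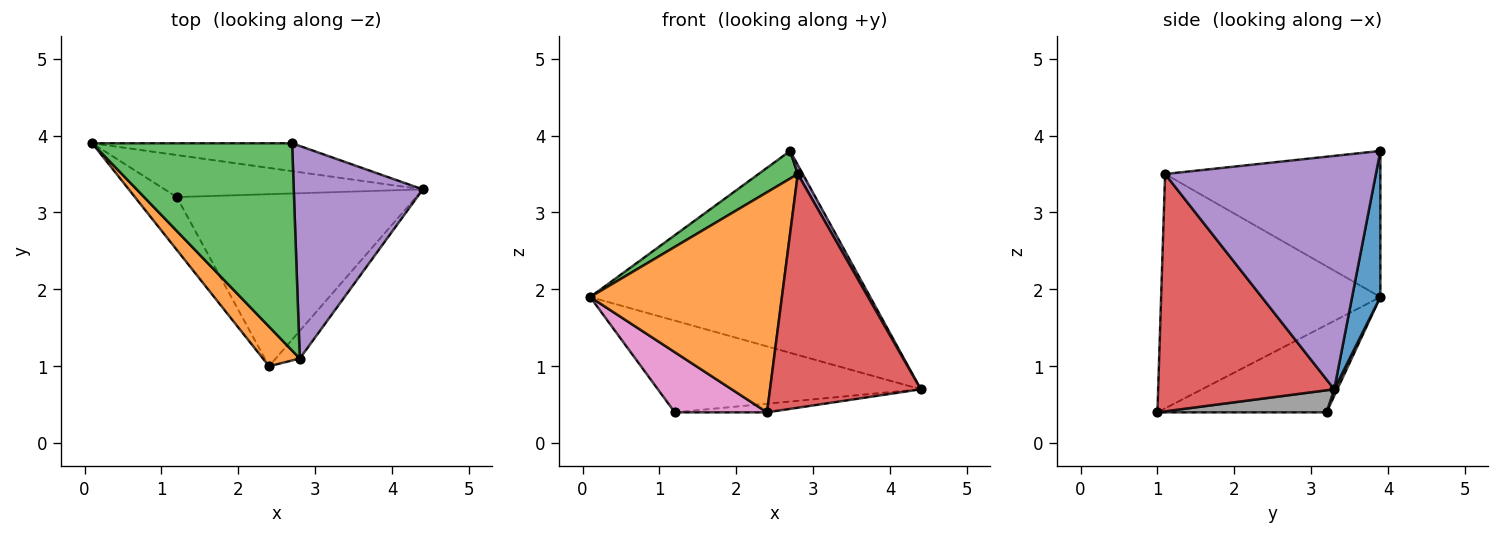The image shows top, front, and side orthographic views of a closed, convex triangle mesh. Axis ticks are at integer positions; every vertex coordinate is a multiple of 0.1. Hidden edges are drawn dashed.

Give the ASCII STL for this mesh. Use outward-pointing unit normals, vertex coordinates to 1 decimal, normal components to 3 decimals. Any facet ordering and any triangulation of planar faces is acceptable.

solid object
 facet normal 0.100 0.986 -0.136
  outer loop
   vertex 2.7 3.9 3.8
   vertex 4.4 3.3 0.7
   vertex 0.1 3.9 1.9
  endloop
 endfacet
 facet normal -0.748 -0.654 0.118
  outer loop
   vertex 2.8 1.1 3.5
   vertex 0.1 3.9 1.9
   vertex 2.4 1.0 0.4
  endloop
 endfacet
 facet normal -0.587 -0.107 0.803
  outer loop
   vertex 2.8 1.1 3.5
   vertex 2.7 3.9 3.8
   vertex 0.1 3.9 1.9
  endloop
 endfacet
 facet normal 0.757 -0.649 -0.077
  outer loop
   vertex 2.8 1.1 3.5
   vertex 2.4 1.0 0.4
   vertex 4.4 3.3 0.7
  endloop
 endfacet
 facet normal 0.875 -0.021 0.484
  outer loop
   vertex 2.8 1.1 3.5
   vertex 4.4 3.3 0.7
   vertex 2.7 3.9 3.8
  endloop
 endfacet
 facet normal 0.011 0.909 -0.416
  outer loop
   vertex 1.2 3.2 0.4
   vertex 0.1 3.9 1.9
   vertex 4.4 3.3 0.7
  endloop
 endfacet
 facet normal -0.809 -0.441 -0.387
  outer loop
   vertex 1.2 3.2 0.4
   vertex 2.4 1.0 0.4
   vertex 0.1 3.9 1.9
  endloop
 endfacet
 facet normal 0.092 0.050 -0.995
  outer loop
   vertex 1.2 3.2 0.4
   vertex 4.4 3.3 0.7
   vertex 2.4 1.0 0.4
  endloop
 endfacet
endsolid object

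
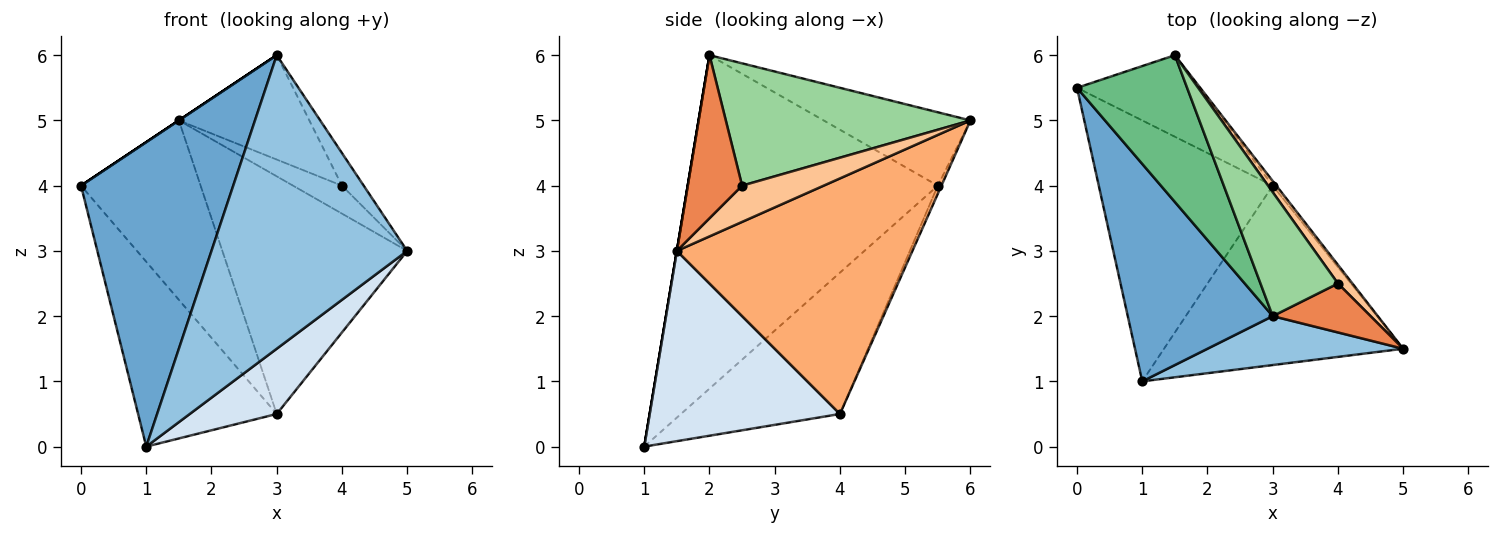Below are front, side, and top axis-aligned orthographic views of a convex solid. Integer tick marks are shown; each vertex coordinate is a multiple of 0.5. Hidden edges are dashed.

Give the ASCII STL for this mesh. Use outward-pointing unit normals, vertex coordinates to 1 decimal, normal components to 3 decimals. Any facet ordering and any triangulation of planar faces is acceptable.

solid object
 facet normal -0.801 -0.487 0.348
  outer loop
   vertex 3.0 2.0 6.0
   vertex 0.0 5.5 4.0
   vertex 1.0 1.0 0.0
  endloop
 endfacet
 facet normal 0.000 -0.986 0.164
  outer loop
   vertex 3.0 2.0 6.0
   vertex 1.0 1.0 0.0
   vertex 5.0 1.5 3.0
  endloop
 endfacet
 facet normal -0.553 0.482 -0.680
  outer loop
   vertex 3.0 4.0 0.5
   vertex 1.0 1.0 0.0
   vertex 0.0 5.5 4.0
  endloop
 endfacet
 facet normal 0.599 -0.274 -0.753
  outer loop
   vertex 3.0 4.0 0.5
   vertex 5.0 1.5 3.0
   vertex 1.0 1.0 0.0
  endloop
 endfacet
 facet normal 0.811 0.324 0.487
  outer loop
   vertex 4.0 2.5 4.0
   vertex 3.0 2.0 6.0
   vertex 5.0 1.5 3.0
  endloop
 endfacet
 facet normal 0.787 0.617 -0.012
  outer loop
   vertex 1.5 6.0 5.0
   vertex 5.0 1.5 3.0
   vertex 3.0 4.0 0.5
  endloop
 endfacet
 facet normal 0.811 0.487 0.324
  outer loop
   vertex 1.5 6.0 5.0
   vertex 4.0 2.5 4.0
   vertex 5.0 1.5 3.0
  endloop
 endfacet
 facet normal -0.028 0.910 -0.414
  outer loop
   vertex 1.5 6.0 5.0
   vertex 3.0 4.0 0.5
   vertex 0.0 5.5 4.0
  endloop
 endfacet
 facet normal -0.555 0.000 0.832
  outer loop
   vertex 1.5 6.0 5.0
   vertex 0.0 5.5 4.0
   vertex 3.0 2.0 6.0
  endloop
 endfacet
 facet normal 0.770 0.411 0.488
  outer loop
   vertex 1.5 6.0 5.0
   vertex 3.0 2.0 6.0
   vertex 4.0 2.5 4.0
  endloop
 endfacet
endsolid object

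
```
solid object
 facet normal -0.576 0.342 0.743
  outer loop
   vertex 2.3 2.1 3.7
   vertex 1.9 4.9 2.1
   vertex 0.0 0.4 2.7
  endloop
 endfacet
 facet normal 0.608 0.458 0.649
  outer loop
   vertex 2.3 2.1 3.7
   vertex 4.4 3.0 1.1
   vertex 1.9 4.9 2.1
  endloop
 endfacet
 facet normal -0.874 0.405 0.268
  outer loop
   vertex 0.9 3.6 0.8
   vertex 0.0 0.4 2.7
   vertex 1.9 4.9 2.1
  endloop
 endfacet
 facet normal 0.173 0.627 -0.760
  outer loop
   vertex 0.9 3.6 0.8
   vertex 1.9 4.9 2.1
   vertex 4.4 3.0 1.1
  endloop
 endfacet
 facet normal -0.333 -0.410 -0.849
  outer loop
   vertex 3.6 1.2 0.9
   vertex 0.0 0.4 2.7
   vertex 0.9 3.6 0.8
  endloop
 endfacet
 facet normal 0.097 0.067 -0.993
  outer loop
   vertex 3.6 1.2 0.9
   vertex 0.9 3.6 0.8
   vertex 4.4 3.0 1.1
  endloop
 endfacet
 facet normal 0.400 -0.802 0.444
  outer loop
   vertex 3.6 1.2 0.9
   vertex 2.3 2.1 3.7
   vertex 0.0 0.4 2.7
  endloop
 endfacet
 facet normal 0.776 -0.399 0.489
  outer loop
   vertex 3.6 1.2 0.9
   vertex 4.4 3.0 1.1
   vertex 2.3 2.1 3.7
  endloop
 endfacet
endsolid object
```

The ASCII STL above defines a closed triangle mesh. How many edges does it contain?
12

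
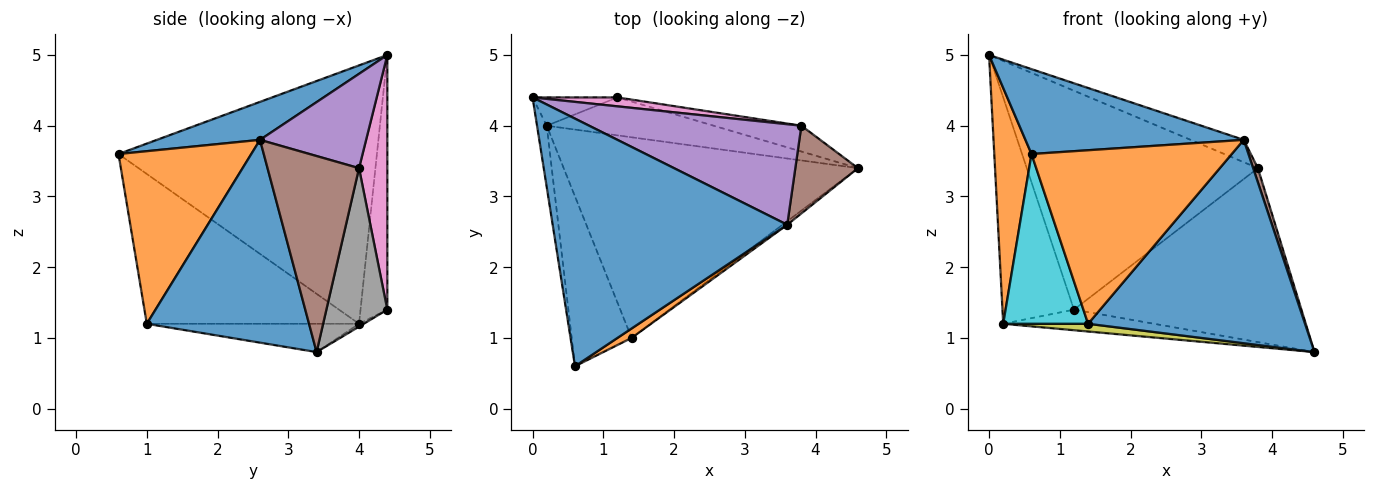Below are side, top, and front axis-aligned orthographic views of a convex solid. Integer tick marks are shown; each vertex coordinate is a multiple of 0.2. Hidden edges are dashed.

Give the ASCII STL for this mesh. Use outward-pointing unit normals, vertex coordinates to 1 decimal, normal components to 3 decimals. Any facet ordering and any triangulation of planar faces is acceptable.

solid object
 facet normal 0.151 -0.321 0.935
  outer loop
   vertex 3.6 2.6 3.8
   vertex 0.0 4.4 5.0
   vertex 0.6 0.6 3.6
  endloop
 endfacet
 facet normal -0.989 -0.143 -0.037
  outer loop
   vertex 0.2 4.0 1.2
   vertex 0.6 0.6 3.6
   vertex 0.0 4.4 5.0
  endloop
 endfacet
 facet normal -0.349 0.930 -0.116
  outer loop
   vertex 0.2 4.0 1.2
   vertex 0.0 4.4 5.0
   vertex 1.2 4.4 1.4
  endloop
 endfacet
 facet normal -0.015 0.477 -0.879
  outer loop
   vertex 0.2 4.0 1.2
   vertex 1.2 4.4 1.4
   vertex 4.6 3.4 0.8
  endloop
 endfacet
 facet normal 0.398 0.199 0.896
  outer loop
   vertex 3.8 4.0 3.4
   vertex 0.0 4.4 5.0
   vertex 3.6 2.6 3.8
  endloop
 endfacet
 facet normal 0.951 -0.049 0.304
  outer loop
   vertex 3.8 4.0 3.4
   vertex 3.6 2.6 3.8
   vertex 4.6 3.4 0.8
  endloop
 endfacet
 facet normal 0.121 0.992 0.040
  outer loop
   vertex 3.8 4.0 3.4
   vertex 1.2 4.4 1.4
   vertex 0.0 4.4 5.0
  endloop
 endfacet
 facet normal 0.256 0.956 -0.142
  outer loop
   vertex 3.8 4.0 3.4
   vertex 4.6 3.4 0.8
   vertex 1.2 4.4 1.4
  endloop
 endfacet
 facet normal -0.096 -0.038 -0.995
  outer loop
   vertex 1.4 1.0 1.2
   vertex 0.2 4.0 1.2
   vertex 4.6 3.4 0.8
  endloop
 endfacet
 facet normal -0.870 -0.348 -0.348
  outer loop
   vertex 1.4 1.0 1.2
   vertex 0.6 0.6 3.6
   vertex 0.2 4.0 1.2
  endloop
 endfacet
 facet normal 0.599 -0.801 -0.014
  outer loop
   vertex 1.4 1.0 1.2
   vertex 4.6 3.4 0.8
   vertex 3.6 2.6 3.8
  endloop
 endfacet
 facet normal 0.552 -0.833 0.045
  outer loop
   vertex 1.4 1.0 1.2
   vertex 3.6 2.6 3.8
   vertex 0.6 0.6 3.6
  endloop
 endfacet
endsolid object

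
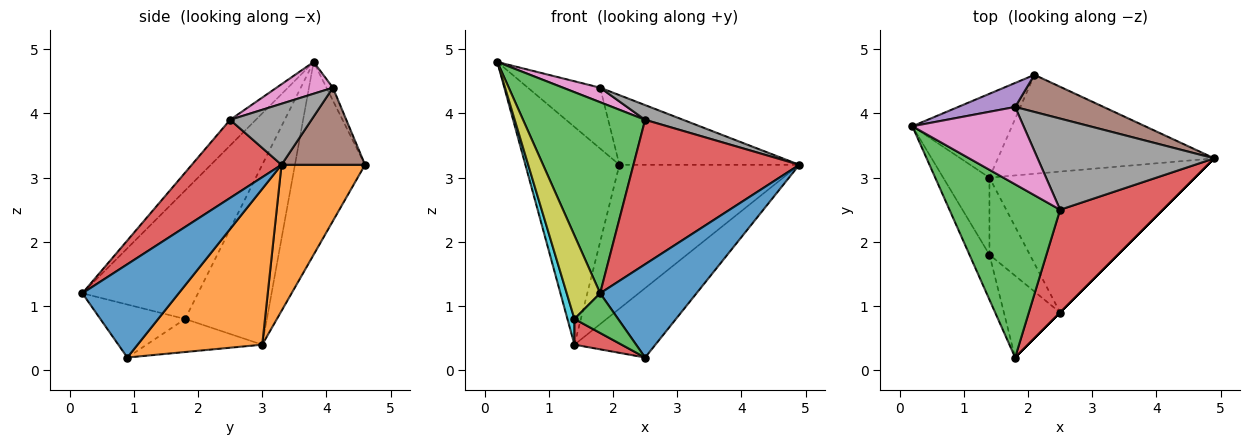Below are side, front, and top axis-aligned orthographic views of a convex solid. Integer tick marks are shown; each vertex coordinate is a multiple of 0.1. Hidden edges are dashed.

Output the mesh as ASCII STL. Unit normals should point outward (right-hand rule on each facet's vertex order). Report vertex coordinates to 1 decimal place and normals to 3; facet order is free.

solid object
 facet normal -0.571 0.766 -0.295
  outer loop
   vertex 1.4 3.0 0.4
   vertex 0.2 3.8 4.8
   vertex 2.1 4.6 3.2
  endloop
 endfacet
 facet normal 0.357 0.770 -0.529
  outer loop
   vertex 1.4 3.0 0.4
   vertex 2.1 4.6 3.2
   vertex 4.9 3.3 3.2
  endloop
 endfacet
 facet normal -0.154 -0.732 0.664
  outer loop
   vertex 2.5 2.5 3.9
   vertex 0.2 3.8 4.8
   vertex 1.8 0.2 1.2
  endloop
 endfacet
 facet normal 0.403 -0.746 0.531
  outer loop
   vertex 2.5 2.5 3.9
   vertex 1.8 0.2 1.2
   vertex 4.9 3.3 3.2
  endloop
 endfacet
 facet normal -0.082 0.927 0.366
  outer loop
   vertex 1.8 4.1 4.4
   vertex 2.1 4.6 3.2
   vertex 0.2 3.8 4.8
  endloop
 endfacet
 facet normal 0.379 0.817 0.435
  outer loop
   vertex 1.8 4.1 4.4
   vertex 4.9 3.3 3.2
   vertex 2.1 4.6 3.2
  endloop
 endfacet
 facet normal 0.270 -0.178 0.946
  outer loop
   vertex 1.8 4.1 4.4
   vertex 0.2 3.8 4.8
   vertex 2.5 2.5 3.9
  endloop
 endfacet
 facet normal 0.323 -0.151 0.934
  outer loop
   vertex 1.8 4.1 4.4
   vertex 2.5 2.5 3.9
   vertex 4.9 3.3 3.2
  endloop
 endfacet
 facet normal -0.950 -0.274 -0.148
  outer loop
   vertex 1.4 1.8 0.8
   vertex 1.8 0.2 1.2
   vertex 0.2 3.8 4.8
  endloop
 endfacet
 facet normal -0.965 -0.083 -0.248
  outer loop
   vertex 1.4 1.8 0.8
   vertex 0.2 3.8 4.8
   vertex 1.4 3.0 0.4
  endloop
 endfacet
 facet normal 0.707 -0.707 0.000
  outer loop
   vertex 2.5 0.9 0.2
   vertex 4.9 3.3 3.2
   vertex 1.8 0.2 1.2
  endloop
 endfacet
 facet normal 0.562 0.365 -0.742
  outer loop
   vertex 2.5 0.9 0.2
   vertex 1.4 3.0 0.4
   vertex 4.9 3.3 3.2
  endloop
 endfacet
 facet normal -0.647 -0.333 -0.686
  outer loop
   vertex 2.5 0.9 0.2
   vertex 1.8 0.2 1.2
   vertex 1.4 1.8 0.8
  endloop
 endfacet
 facet normal -0.613 -0.250 -0.749
  outer loop
   vertex 2.5 0.9 0.2
   vertex 1.4 1.8 0.8
   vertex 1.4 3.0 0.4
  endloop
 endfacet
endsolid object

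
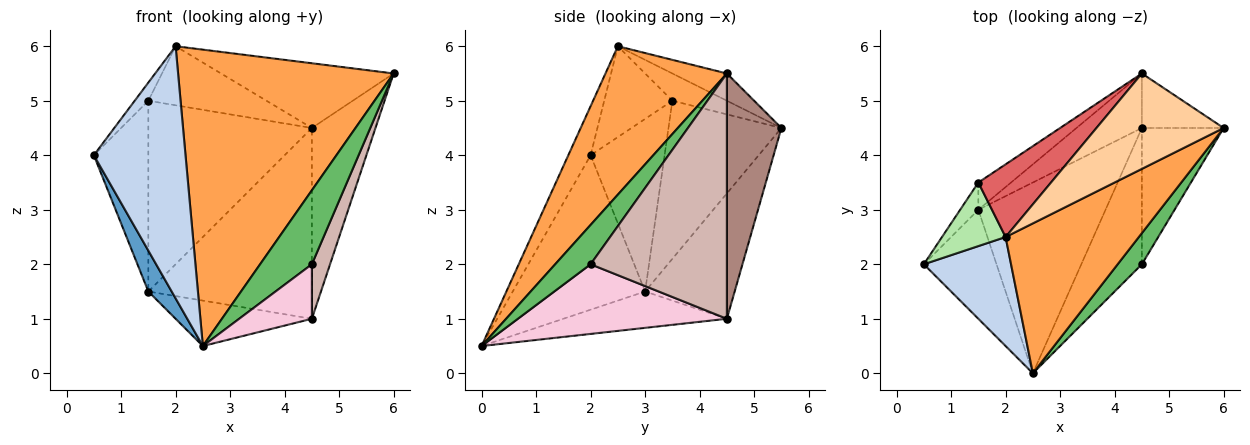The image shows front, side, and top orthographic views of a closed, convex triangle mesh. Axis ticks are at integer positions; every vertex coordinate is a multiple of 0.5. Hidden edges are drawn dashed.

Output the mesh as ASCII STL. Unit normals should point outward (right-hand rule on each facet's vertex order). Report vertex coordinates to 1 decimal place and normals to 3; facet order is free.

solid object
 facet normal -0.894 -0.158 -0.420
  outer loop
   vertex 1.5 3.0 1.5
   vertex 2.5 0.0 0.5
   vertex 0.5 2.0 4.0
  endloop
 endfacet
 facet normal -0.218 -0.896 0.387
  outer loop
   vertex 2.0 2.5 6.0
   vertex 0.5 2.0 4.0
   vertex 2.5 0.0 0.5
  endloop
 endfacet
 facet normal 0.449 -0.797 0.403
  outer loop
   vertex 2.0 2.5 6.0
   vertex 2.5 0.0 0.5
   vertex 6.0 4.5 5.5
  endloop
 endfacet
 facet normal -0.175 0.553 0.815
  outer loop
   vertex 2.0 2.5 6.0
   vertex 6.0 4.5 5.5
   vertex 4.5 5.5 4.5
  endloop
 endfacet
 facet normal 0.533 -0.780 0.328
  outer loop
   vertex 4.5 2.0 2.0
   vertex 6.0 4.5 5.5
   vertex 2.5 0.0 0.5
  endloop
 endfacet
 facet normal -0.808 0.162 0.566
  outer loop
   vertex 1.5 3.5 5.0
   vertex 0.5 2.0 4.0
   vertex 2.0 2.5 6.0
  endloop
 endfacet
 facet normal -0.279 0.605 0.745
  outer loop
   vertex 1.5 3.5 5.0
   vertex 2.0 2.5 6.0
   vertex 4.5 5.5 4.5
  endloop
 endfacet
 facet normal -0.802 0.591 -0.084
  outer loop
   vertex 1.5 3.5 5.0
   vertex 1.5 3.0 1.5
   vertex 0.5 2.0 4.0
  endloop
 endfacet
 facet normal -0.564 0.817 -0.117
  outer loop
   vertex 1.5 3.5 5.0
   vertex 4.5 5.5 4.5
   vertex 1.5 3.0 1.5
  endloop
 endfacet
 facet normal -0.466 0.851 -0.243
  outer loop
   vertex 4.5 4.5 1.0
   vertex 1.5 3.0 1.5
   vertex 4.5 5.5 4.5
  endloop
 endfacet
 facet normal 0.636 0.742 -0.212
  outer loop
   vertex 4.5 4.5 1.0
   vertex 4.5 5.5 4.5
   vertex 6.0 4.5 5.5
  endloop
 endfacet
 facet normal 0.941 -0.125 -0.314
  outer loop
   vertex 4.5 4.5 1.0
   vertex 6.0 4.5 5.5
   vertex 4.5 2.0 2.0
  endloop
 endfacet
 facet normal -0.268 0.223 -0.937
  outer loop
   vertex 4.5 4.5 1.0
   vertex 2.5 0.0 0.5
   vertex 1.5 3.0 1.5
  endloop
 endfacet
 facet normal 0.730 -0.254 -0.635
  outer loop
   vertex 4.5 4.5 1.0
   vertex 4.5 2.0 2.0
   vertex 2.5 0.0 0.5
  endloop
 endfacet
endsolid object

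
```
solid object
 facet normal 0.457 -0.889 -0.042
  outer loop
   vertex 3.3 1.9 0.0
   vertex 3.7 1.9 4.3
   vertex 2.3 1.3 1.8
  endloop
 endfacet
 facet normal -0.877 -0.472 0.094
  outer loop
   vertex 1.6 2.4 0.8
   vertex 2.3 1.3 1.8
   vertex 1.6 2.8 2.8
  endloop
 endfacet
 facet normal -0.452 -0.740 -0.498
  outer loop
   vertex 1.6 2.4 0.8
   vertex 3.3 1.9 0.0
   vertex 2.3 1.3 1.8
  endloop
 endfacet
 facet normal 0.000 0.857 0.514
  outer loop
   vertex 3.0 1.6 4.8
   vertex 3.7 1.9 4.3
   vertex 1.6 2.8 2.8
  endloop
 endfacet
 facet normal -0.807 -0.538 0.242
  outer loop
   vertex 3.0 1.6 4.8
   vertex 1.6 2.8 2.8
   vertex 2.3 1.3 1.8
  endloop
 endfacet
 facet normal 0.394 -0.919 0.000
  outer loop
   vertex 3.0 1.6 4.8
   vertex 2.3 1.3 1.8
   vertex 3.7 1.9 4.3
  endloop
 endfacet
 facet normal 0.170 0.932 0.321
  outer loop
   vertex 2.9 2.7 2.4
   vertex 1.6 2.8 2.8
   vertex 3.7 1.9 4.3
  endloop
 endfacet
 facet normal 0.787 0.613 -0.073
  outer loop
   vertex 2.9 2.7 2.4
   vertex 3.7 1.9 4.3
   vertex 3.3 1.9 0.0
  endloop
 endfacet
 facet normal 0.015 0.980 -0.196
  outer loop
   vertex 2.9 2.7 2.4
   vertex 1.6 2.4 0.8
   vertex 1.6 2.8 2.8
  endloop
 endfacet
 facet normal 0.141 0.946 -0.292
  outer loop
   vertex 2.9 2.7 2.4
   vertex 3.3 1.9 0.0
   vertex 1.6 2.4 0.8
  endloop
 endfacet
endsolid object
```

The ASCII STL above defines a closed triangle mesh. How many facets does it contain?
10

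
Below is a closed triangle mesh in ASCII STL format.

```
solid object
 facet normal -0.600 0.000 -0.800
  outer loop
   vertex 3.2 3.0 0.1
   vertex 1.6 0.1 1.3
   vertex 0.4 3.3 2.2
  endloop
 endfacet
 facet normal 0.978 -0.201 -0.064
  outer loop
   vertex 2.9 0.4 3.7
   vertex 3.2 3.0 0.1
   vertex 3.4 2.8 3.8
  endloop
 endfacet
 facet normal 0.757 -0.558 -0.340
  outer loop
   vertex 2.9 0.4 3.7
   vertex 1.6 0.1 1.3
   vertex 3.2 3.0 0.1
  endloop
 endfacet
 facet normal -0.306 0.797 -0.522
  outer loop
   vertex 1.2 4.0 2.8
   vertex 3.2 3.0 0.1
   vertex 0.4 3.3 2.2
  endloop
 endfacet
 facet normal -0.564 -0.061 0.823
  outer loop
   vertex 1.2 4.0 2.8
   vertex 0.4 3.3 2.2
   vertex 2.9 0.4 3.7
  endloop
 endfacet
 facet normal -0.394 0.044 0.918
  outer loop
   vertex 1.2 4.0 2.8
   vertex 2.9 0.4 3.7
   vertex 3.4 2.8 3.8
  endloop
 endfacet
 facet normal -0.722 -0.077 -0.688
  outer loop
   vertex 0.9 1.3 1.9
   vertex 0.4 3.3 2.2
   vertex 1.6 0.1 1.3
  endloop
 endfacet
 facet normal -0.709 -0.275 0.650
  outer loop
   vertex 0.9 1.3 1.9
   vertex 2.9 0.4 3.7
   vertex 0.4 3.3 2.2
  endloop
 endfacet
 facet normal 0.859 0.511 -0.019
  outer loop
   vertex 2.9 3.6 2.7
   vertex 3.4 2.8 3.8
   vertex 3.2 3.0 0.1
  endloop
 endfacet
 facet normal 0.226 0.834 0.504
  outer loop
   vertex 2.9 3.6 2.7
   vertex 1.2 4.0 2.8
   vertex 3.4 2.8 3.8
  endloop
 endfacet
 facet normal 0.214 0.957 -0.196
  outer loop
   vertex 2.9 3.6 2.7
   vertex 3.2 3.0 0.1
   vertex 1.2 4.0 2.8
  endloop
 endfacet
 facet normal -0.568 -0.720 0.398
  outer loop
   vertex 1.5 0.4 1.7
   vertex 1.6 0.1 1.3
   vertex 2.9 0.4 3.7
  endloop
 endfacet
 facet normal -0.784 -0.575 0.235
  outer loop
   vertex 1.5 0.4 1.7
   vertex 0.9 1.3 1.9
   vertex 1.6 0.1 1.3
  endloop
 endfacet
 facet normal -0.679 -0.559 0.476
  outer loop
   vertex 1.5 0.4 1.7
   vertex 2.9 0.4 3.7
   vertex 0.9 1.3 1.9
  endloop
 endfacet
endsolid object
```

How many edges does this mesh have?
21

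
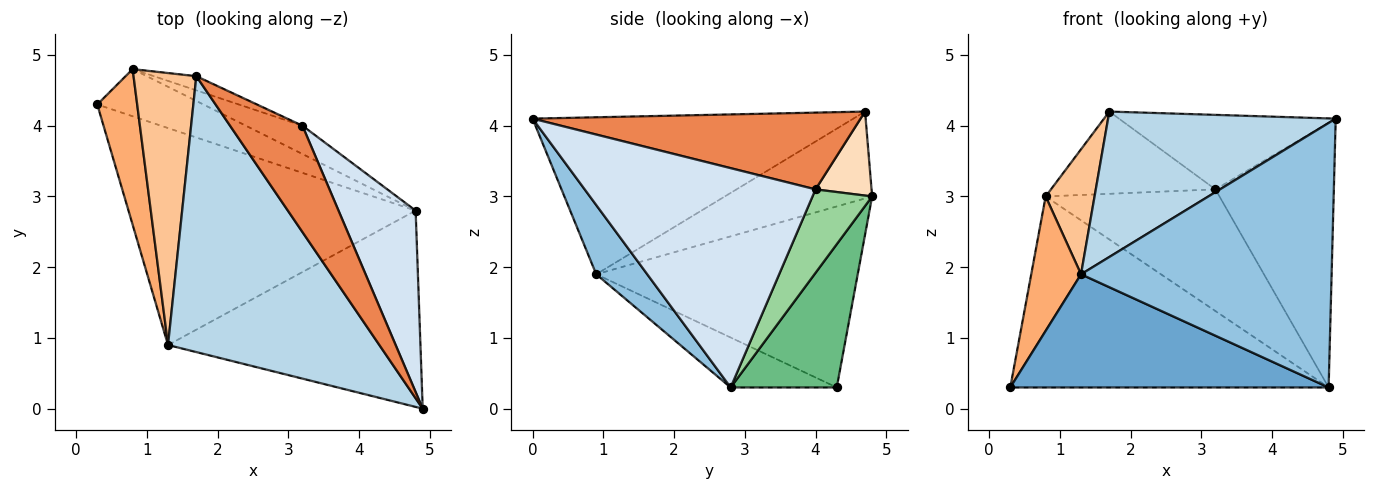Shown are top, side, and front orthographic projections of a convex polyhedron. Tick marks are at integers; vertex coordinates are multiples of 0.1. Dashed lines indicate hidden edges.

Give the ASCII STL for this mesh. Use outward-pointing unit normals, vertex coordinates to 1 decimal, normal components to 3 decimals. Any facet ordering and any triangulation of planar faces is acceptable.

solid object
 facet normal -0.152 -0.457 -0.876
  outer loop
   vertex 1.3 0.9 1.9
   vertex 0.3 4.3 0.3
   vertex 4.8 2.8 0.3
  endloop
 endfacet
 facet normal 0.161 -0.792 -0.588
  outer loop
   vertex 1.3 0.9 1.9
   vertex 4.8 2.8 0.3
   vertex 4.9 0.0 4.1
  endloop
 endfacet
 facet normal -0.549 -0.390 0.739
  outer loop
   vertex 1.3 0.9 1.9
   vertex 4.9 0.0 4.1
   vertex 1.7 4.7 4.2
  endloop
 endfacet
 facet normal 0.849 0.436 0.299
  outer loop
   vertex 3.2 4.0 3.1
   vertex 4.9 0.0 4.1
   vertex 4.8 2.8 0.3
  endloop
 endfacet
 facet normal 0.656 0.433 0.618
  outer loop
   vertex 3.2 4.0 3.1
   vertex 1.7 4.7 4.2
   vertex 4.9 0.0 4.1
  endloop
 endfacet
 facet normal -0.960 -0.183 0.212
  outer loop
   vertex 0.8 4.8 3.0
   vertex 0.3 4.3 0.3
   vertex 1.3 0.9 1.9
  endloop
 endfacet
 facet normal -0.783 -0.260 0.565
  outer loop
   vertex 0.8 4.8 3.0
   vertex 1.3 0.9 1.9
   vertex 1.7 4.7 4.2
  endloop
 endfacet
 facet normal 0.318 0.934 -0.161
  outer loop
   vertex 0.8 4.8 3.0
   vertex 1.7 4.7 4.2
   vertex 3.2 4.0 3.1
  endloop
 endfacet
 facet normal 0.308 0.924 -0.228
  outer loop
   vertex 0.8 4.8 3.0
   vertex 4.8 2.8 0.3
   vertex 0.3 4.3 0.3
  endloop
 endfacet
 facet normal 0.317 0.924 -0.215
  outer loop
   vertex 0.8 4.8 3.0
   vertex 3.2 4.0 3.1
   vertex 4.8 2.8 0.3
  endloop
 endfacet
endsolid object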